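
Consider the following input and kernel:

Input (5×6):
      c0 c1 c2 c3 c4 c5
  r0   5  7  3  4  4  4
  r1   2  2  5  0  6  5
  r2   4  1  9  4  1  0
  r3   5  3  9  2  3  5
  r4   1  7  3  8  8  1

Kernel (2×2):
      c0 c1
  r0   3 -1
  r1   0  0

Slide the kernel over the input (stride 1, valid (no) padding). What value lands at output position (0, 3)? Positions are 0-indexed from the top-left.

8

The receptive field on the input at this output position is [4 4 / 0 6]. Elementwise product with the kernel and sum: 4·3 + 4·-1.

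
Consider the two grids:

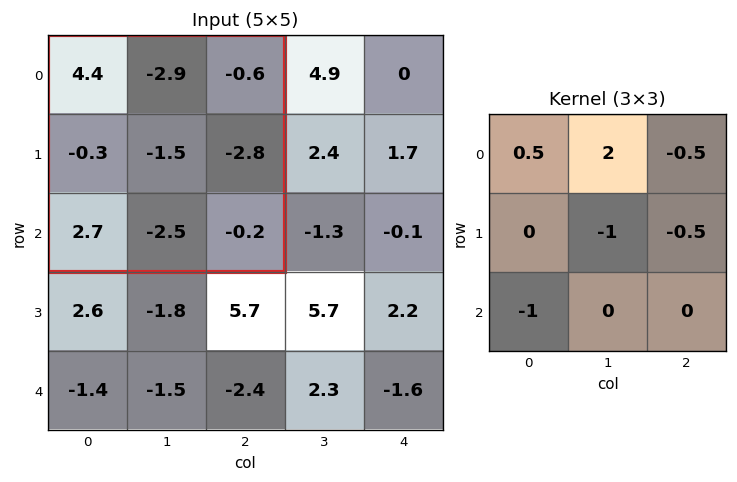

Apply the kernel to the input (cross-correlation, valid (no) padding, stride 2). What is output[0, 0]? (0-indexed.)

The receptive field on the input at this output position is [4.4 -2.9 -0.6 / -0.3 -1.5 -2.8 / 2.7 -2.5 -0.2]. Elementwise product with the kernel and sum: 4.4·0.5 + -2.9·2 + -0.6·-0.5 + -1.5·-1 + -2.8·-0.5 + 2.7·-1.

-3.1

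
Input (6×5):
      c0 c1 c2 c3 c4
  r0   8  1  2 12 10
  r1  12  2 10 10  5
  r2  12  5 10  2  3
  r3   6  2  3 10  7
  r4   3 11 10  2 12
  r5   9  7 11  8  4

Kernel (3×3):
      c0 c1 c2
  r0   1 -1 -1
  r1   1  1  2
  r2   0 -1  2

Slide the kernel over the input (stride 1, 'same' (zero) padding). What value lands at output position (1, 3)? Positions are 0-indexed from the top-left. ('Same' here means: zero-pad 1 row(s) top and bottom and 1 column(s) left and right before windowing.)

14

The receptive field on the zero-padded input at this output position is [2 12 10 / 10 10 5 / 10 2 3]. Elementwise product with the kernel and sum: 2·1 + 12·-1 + 10·-1 + 10·1 + 10·1 + 5·2 + 2·-1 + 3·2.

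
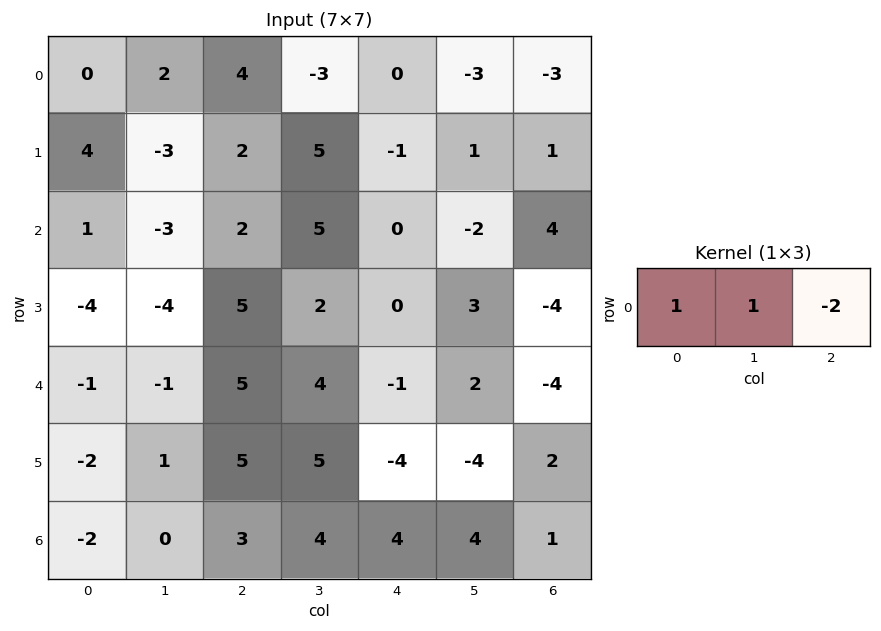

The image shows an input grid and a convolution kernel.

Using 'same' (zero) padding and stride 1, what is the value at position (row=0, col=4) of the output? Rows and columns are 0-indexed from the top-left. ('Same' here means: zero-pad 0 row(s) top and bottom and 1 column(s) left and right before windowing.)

3

The receptive field on the zero-padded input at this output position is [-3 0 -3]. Elementwise product with the kernel and sum: -3·1 + 0·1 + -3·-2.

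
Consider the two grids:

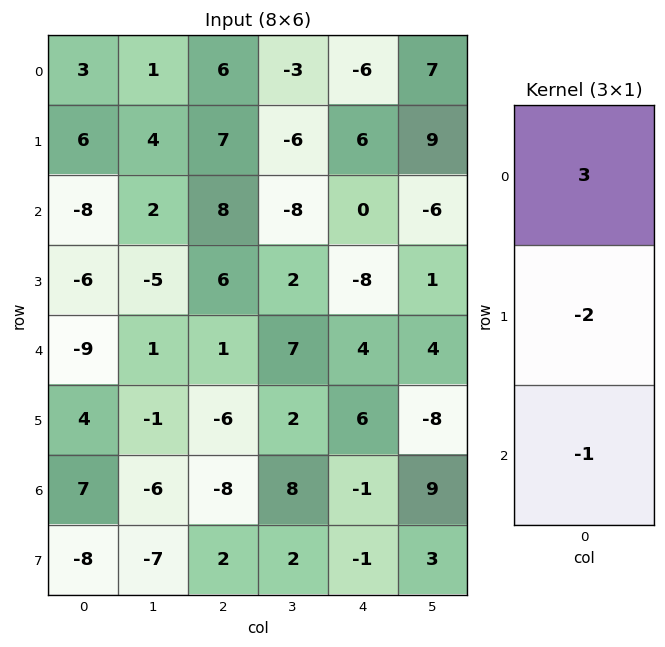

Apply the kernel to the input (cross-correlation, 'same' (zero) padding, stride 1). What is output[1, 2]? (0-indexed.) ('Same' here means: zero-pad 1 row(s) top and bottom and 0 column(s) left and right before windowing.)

-4

The receptive field on the zero-padded input at this output position is [6 / 7 / 8]. Elementwise product with the kernel and sum: 6·3 + 7·-2 + 8·-1.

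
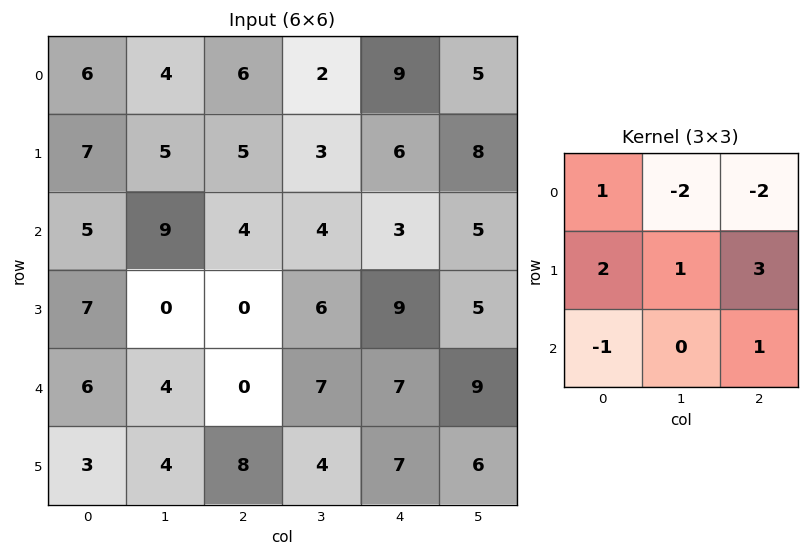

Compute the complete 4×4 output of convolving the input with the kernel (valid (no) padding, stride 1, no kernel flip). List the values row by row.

Output[0,0]: The receptive field on the input at this output position is [6 4 6 / 7 5 5 / 5 9 4]. Elementwise product with the kernel and sum: 6·1 + 4·-2 + 6·-2 + 7·2 + 5·1 + 5·3 + 5·-1 + 4·1.
Output[0,1]: The receptive field on the input at this output position is [4 6 2 / 5 5 3 / 9 4 4]. Elementwise product with the kernel and sum: 4·1 + 6·-2 + 2·-2 + 5·2 + 5·1 + 3·3 + 9·-1 + 4·1.

19 7 14 11
11 29 17 0
-13 14 30 26
28 17 -3 28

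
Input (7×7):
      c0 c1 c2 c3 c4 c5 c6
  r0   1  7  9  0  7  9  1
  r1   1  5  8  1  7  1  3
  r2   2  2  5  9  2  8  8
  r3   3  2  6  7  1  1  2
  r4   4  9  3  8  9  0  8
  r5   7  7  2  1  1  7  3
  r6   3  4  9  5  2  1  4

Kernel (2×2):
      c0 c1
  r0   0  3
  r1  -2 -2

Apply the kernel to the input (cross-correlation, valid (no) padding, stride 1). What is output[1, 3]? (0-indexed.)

-1

The receptive field on the input at this output position is [1 7 / 9 2]. Elementwise product with the kernel and sum: 7·3 + 9·-2 + 2·-2.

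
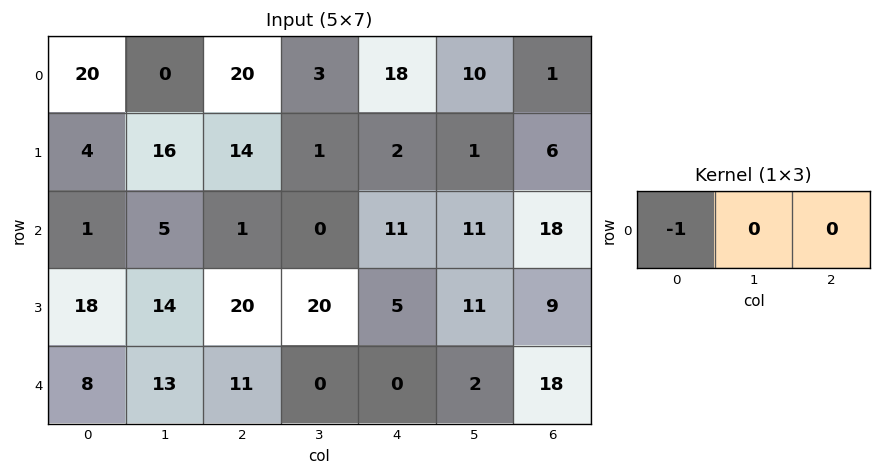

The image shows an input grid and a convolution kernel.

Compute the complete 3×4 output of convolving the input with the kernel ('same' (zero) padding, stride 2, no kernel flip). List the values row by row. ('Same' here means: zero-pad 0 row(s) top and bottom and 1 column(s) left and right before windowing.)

0 0 -3 -10
0 -5 0 -11
0 -13 0 -2

Output[0,0]: The receptive field on the zero-padded input at this output position is [0 20 0]. Elementwise product with the kernel and sum: 0·-1.
Output[0,1]: The receptive field on the zero-padded input at this output position is [0 20 3]. Elementwise product with the kernel and sum: 0·-1.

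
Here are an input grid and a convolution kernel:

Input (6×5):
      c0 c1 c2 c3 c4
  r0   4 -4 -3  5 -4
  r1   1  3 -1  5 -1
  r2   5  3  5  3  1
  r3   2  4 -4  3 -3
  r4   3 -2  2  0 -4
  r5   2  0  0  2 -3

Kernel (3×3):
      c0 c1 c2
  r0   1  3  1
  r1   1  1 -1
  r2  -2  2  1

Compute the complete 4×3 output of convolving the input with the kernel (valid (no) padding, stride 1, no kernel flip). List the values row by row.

-5 -4 10
12 -3 31
21 26 9
5 -3 9

Output[0,0]: The receptive field on the input at this output position is [4 -4 -3 / 1 3 -1 / 5 3 5]. Elementwise product with the kernel and sum: 4·1 + -4·3 + -3·1 + 1·1 + 3·1 + -1·-1 + 5·-2 + 3·2 + 5·1.
Output[0,1]: The receptive field on the input at this output position is [-4 -3 5 / 3 -1 5 / 3 5 3]. Elementwise product with the kernel and sum: -4·1 + -3·3 + 5·1 + 3·1 + -1·1 + 5·-1 + 3·-2 + 5·2 + 3·1.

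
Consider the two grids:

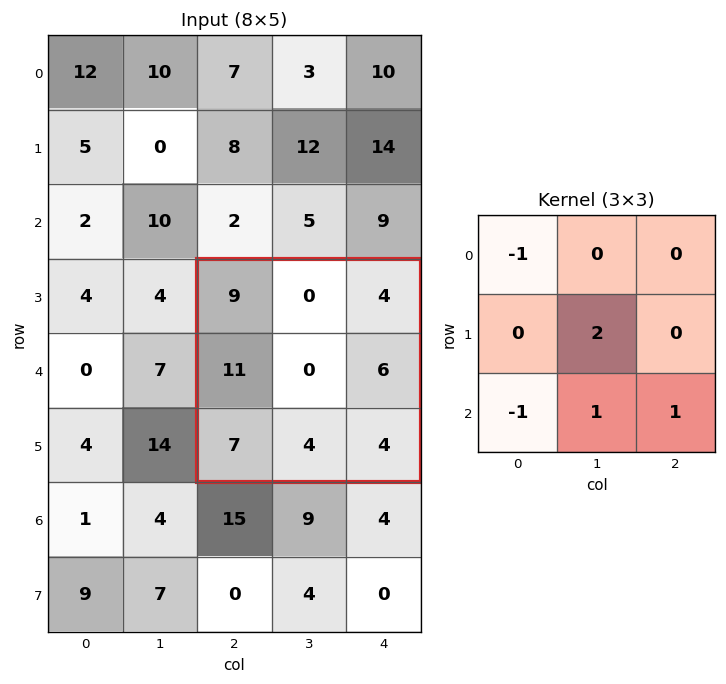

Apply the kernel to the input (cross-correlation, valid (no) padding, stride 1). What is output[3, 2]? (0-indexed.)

The receptive field on the input at this output position is [9 0 4 / 11 0 6 / 7 4 4]. Elementwise product with the kernel and sum: 9·-1 + 0·2 + 7·-1 + 4·1 + 4·1.

-8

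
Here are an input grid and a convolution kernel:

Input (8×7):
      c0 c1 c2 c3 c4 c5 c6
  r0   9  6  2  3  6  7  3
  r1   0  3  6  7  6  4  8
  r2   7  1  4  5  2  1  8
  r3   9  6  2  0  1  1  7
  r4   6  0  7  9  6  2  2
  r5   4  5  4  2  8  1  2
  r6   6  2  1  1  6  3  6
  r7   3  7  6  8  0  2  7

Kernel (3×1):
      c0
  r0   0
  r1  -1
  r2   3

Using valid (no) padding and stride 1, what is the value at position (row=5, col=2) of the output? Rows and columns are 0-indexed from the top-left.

The receptive field on the input at this output position is [4 / 1 / 6]. Elementwise product with the kernel and sum: 1·-1 + 6·3.

17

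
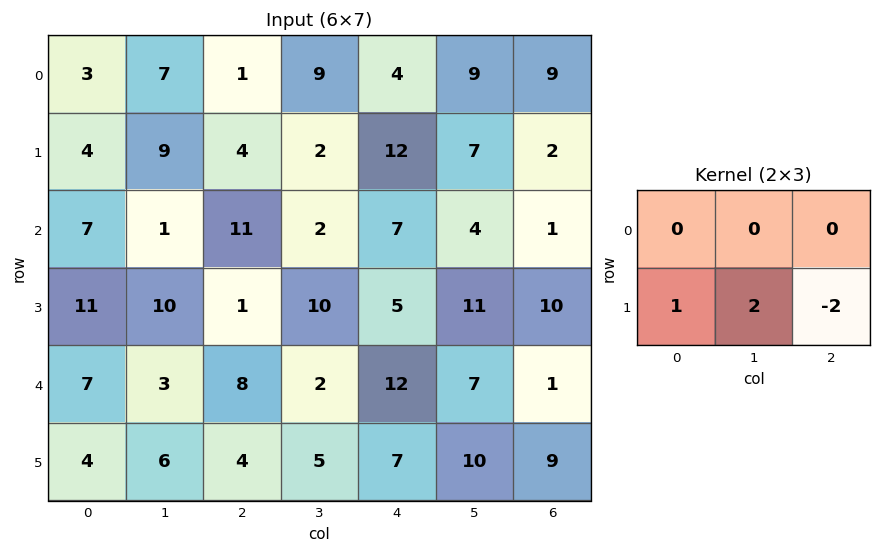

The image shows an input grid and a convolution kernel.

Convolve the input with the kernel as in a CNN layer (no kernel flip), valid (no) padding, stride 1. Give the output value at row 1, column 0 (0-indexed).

The receptive field on the input at this output position is [4 9 4 / 7 1 11]. Elementwise product with the kernel and sum: 7·1 + 1·2 + 11·-2.

-13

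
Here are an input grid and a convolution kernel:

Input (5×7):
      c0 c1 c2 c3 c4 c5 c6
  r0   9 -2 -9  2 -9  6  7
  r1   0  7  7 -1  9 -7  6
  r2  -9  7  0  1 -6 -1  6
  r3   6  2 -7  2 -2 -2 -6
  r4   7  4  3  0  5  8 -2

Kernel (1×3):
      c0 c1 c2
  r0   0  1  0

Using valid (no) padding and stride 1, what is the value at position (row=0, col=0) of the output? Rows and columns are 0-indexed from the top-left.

The receptive field on the input at this output position is [9 -2 -9]. Elementwise product with the kernel and sum: -2·1.

-2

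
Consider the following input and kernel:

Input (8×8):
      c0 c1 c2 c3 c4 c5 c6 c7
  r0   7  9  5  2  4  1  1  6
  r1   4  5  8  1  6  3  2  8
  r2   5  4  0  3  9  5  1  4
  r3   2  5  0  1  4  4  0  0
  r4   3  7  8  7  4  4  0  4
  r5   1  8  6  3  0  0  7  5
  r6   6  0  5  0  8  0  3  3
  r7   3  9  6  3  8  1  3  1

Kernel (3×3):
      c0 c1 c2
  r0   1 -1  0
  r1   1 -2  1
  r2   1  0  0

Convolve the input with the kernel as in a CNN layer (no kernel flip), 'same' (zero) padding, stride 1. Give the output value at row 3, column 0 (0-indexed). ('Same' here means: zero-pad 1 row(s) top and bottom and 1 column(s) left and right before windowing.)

-4

The receptive field on the zero-padded input at this output position is [0 5 4 / 0 2 5 / 0 3 7]. Elementwise product with the kernel and sum: 0·1 + 5·-1 + 0·1 + 2·-2 + 5·1 + 0·1.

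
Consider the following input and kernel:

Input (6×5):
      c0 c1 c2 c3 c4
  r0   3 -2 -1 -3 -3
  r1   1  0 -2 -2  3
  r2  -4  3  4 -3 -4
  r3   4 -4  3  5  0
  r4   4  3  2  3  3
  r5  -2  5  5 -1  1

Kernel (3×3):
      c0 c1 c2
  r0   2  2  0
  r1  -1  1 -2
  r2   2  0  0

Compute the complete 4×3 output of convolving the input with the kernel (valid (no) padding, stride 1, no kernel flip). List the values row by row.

Output[0,0]: The receptive field on the input at this output position is [3 -2 -1 / 1 0 -2 / -4 3 4]. Elementwise product with the kernel and sum: 3·2 + -2·2 + 1·-1 + 0·1 + -2·-2 + -4·2.

-3 2 -6
9 -5 -1
-8 17 8
-9 1 21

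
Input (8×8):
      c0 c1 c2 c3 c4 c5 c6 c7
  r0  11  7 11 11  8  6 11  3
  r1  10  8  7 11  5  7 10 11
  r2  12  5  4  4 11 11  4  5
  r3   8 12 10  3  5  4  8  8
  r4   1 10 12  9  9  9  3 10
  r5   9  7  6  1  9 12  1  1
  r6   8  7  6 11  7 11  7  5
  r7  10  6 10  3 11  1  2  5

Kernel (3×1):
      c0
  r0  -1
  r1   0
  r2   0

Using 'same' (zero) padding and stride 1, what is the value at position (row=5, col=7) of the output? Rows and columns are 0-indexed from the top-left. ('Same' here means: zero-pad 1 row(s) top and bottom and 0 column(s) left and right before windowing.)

The receptive field on the zero-padded input at this output position is [10 / 1 / 5]. Elementwise product with the kernel and sum: 10·-1.

-10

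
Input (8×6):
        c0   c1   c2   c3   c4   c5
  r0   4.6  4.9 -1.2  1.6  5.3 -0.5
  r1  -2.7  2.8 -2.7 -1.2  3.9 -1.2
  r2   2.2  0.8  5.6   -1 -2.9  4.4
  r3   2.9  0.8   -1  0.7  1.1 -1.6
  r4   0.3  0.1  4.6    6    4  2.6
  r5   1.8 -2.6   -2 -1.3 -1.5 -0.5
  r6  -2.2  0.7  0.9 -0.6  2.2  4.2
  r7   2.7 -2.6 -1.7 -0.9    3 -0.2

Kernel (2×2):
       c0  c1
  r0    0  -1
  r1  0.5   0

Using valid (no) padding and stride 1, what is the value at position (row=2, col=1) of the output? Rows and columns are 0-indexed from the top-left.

-5.2

The receptive field on the input at this output position is [0.8 5.6 / 0.8 -1]. Elementwise product with the kernel and sum: 5.6·-1 + 0.8·0.5.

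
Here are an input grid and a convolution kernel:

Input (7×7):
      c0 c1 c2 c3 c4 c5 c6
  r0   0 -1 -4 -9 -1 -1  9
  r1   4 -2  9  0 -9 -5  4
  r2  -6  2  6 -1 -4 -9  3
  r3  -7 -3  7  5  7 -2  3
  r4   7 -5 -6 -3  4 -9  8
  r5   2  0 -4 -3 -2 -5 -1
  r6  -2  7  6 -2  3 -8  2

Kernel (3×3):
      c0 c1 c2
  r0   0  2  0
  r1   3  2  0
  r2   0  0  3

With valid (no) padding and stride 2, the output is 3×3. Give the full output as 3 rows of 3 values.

Output[0,0]: The receptive field on the input at this output position is [0 -1 -4 / 4 -2 9 / -6 2 6]. Elementwise product with the kernel and sum: -1·2 + 4·3 + -2·2 + 6·3.

24 -3 -30
-41 41 23
14 -15 -28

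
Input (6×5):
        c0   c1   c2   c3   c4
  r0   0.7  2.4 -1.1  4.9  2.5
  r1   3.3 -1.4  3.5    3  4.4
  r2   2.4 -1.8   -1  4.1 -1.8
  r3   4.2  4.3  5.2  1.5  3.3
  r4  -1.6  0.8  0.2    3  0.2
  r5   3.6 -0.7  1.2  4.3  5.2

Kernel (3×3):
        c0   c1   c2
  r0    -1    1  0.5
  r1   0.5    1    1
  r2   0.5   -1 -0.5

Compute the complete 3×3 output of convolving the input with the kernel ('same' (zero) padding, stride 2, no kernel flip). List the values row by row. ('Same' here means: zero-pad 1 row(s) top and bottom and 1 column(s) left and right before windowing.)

Output[0,0]: The receptive field on the zero-padded input at this output position is [0 0 0 / 0 0.7 2.4 / 0 3.3 -1.4]. Elementwise product with the kernel and sum: 0·-1 + 0·1 + 0·0.5 + 0·0.5 + 0.7·1 + 2.4·1 + 0·0.5 + 3.3·-1 + -1.4·-0.5.
Output[0,1]: The receptive field on the zero-padded input at this output position is [0 0 0 / 2.4 -1.1 4.9 / -1.4 3.5 3]. Elementwise product with the kernel and sum: 0·-1 + 0·1 + 0·0.5 + 2.4·0.5 + -1.1·1 + 4.9·1 + -1.4·0.5 + 3.5·-1 + 3·-0.5.

0.5 -0.7 2.05
-3.15 4.8 -0.9
2.3 1.55 0.45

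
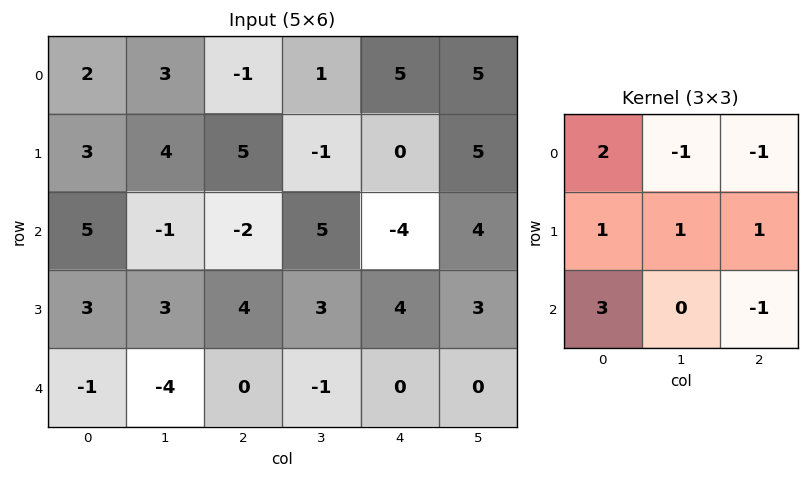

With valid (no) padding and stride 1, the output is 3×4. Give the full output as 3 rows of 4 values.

Output[0,0]: The receptive field on the input at this output position is [2 3 -1 / 3 4 5 / 5 -1 -2]. Elementwise product with the kernel and sum: 2·2 + 3·-1 + -1·-1 + 3·1 + 4·1 + 5·1 + 5·3 + -2·-1.
Output[0,1]: The receptive field on the input at this output position is [3 -1 1 / 4 5 -1 / -1 -2 5]. Elementwise product with the kernel and sum: 3·2 + -1·-1 + 1·-1 + 4·1 + 5·1 + -1·1 + -1·3 + 5·-1.

31 6 -6 7
4 12 18 4
20 -6 6 17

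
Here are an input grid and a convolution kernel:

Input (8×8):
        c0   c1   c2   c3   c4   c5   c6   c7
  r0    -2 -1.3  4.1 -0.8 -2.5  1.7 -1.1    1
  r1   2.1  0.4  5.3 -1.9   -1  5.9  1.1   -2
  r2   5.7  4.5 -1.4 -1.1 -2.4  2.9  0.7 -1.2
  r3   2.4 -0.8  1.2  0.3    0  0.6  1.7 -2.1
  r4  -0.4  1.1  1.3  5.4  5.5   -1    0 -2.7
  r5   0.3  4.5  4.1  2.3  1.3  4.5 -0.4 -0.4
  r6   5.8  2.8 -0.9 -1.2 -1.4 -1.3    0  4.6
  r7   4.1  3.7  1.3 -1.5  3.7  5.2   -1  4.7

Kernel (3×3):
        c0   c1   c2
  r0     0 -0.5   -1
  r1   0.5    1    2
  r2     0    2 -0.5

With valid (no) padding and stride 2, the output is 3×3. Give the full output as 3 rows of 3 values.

Output[0,0]: The receptive field on the input at this output position is [-2 -1.3 4.1 / 2.1 0.4 5.3 / 5.7 4.5 -1.4]. Elementwise product with the kernel and sum: -1.3·-0.5 + 4.1·-1 + 2.1·0.5 + 0.4·1 + 5.3·2 + 4.5·2 + -1.4·-0.5.

18.3 0.65 13.3
3.5 11.9 -0.15
17.05 -2.95 2.25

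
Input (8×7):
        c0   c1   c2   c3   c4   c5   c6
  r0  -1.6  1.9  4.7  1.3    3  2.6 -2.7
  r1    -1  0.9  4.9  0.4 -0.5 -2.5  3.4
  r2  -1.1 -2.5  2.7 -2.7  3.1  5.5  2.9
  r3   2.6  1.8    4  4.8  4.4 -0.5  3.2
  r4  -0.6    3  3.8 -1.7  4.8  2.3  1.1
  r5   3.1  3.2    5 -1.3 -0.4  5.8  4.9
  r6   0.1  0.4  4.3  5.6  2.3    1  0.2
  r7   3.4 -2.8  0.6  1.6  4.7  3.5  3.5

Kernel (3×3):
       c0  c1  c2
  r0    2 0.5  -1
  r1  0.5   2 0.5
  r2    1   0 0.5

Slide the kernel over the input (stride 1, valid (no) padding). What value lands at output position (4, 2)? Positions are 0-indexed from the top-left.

7.1

The receptive field on the input at this output position is [3.8 -1.7 4.8 / 5 -1.3 -0.4 / 4.3 5.6 2.3]. Elementwise product with the kernel and sum: 3.8·2 + -1.7·0.5 + 4.8·-1 + 5·0.5 + -1.3·2 + -0.4·0.5 + 4.3·1 + 2.3·0.5.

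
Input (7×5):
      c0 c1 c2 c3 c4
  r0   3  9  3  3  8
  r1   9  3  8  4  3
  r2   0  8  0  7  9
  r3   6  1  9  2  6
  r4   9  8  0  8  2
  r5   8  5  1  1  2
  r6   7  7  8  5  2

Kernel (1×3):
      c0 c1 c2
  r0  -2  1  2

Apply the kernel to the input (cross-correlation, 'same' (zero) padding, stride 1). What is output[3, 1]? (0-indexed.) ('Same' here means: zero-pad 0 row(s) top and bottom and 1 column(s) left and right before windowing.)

7

The receptive field on the zero-padded input at this output position is [6 1 9]. Elementwise product with the kernel and sum: 6·-2 + 1·1 + 9·2.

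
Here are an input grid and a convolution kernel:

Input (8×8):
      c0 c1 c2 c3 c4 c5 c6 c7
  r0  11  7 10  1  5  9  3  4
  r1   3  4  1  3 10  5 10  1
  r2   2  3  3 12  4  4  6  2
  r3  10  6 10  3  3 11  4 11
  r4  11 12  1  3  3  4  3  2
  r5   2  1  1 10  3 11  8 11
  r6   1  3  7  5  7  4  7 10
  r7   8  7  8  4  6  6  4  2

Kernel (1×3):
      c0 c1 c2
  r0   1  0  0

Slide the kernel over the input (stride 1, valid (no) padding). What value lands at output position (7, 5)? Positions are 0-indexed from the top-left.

The receptive field on the input at this output position is [6 4 2]. Elementwise product with the kernel and sum: 6·1.

6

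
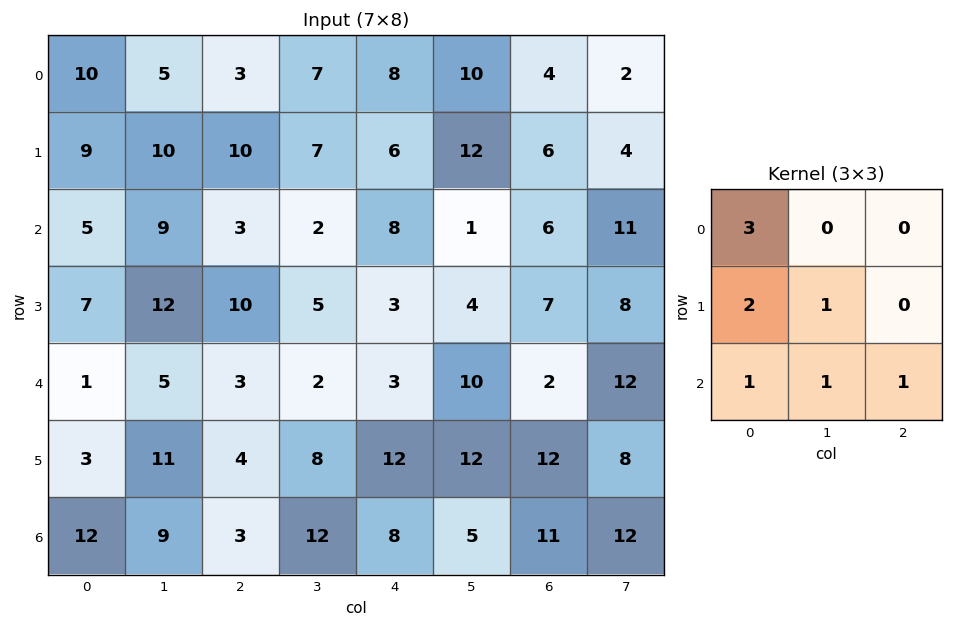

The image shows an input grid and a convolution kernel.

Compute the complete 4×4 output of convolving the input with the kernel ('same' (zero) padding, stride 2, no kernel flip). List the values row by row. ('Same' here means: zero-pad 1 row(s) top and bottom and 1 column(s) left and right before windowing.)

29 40 47 46
24 78 45 63
15 72 54 66
12 54 56 57

Output[0,0]: The receptive field on the zero-padded input at this output position is [0 0 0 / 0 10 5 / 0 9 10]. Elementwise product with the kernel and sum: 0·3 + 0·2 + 10·1 + 0·1 + 9·1 + 10·1.
Output[0,1]: The receptive field on the zero-padded input at this output position is [0 0 0 / 5 3 7 / 10 10 7]. Elementwise product with the kernel and sum: 0·3 + 5·2 + 3·1 + 10·1 + 10·1 + 7·1.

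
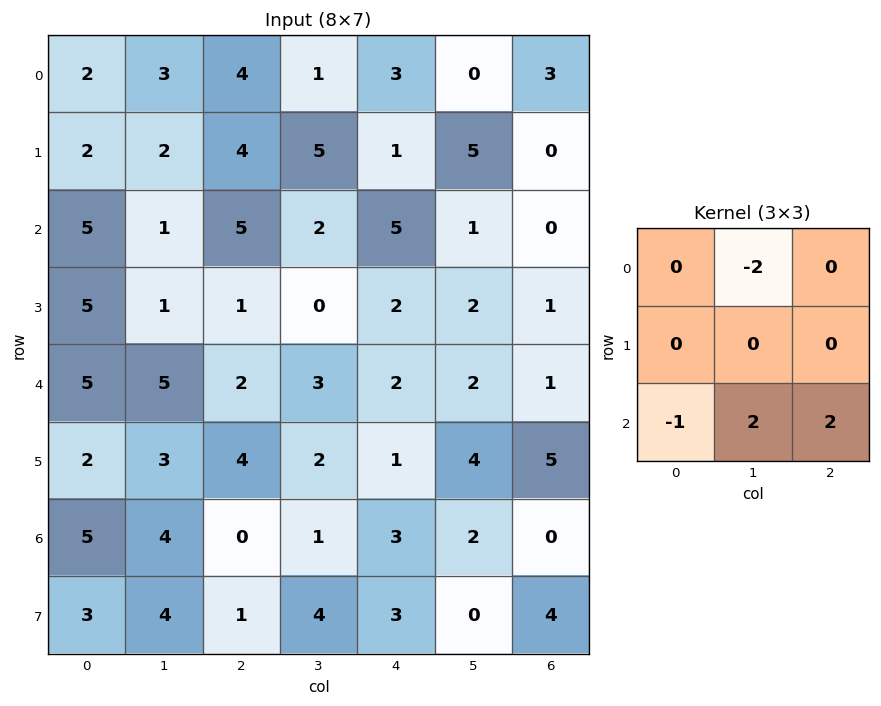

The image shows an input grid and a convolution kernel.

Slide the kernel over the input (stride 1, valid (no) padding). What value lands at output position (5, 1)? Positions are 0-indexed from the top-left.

-2

The receptive field on the input at this output position is [3 4 2 / 4 0 1 / 4 1 4]. Elementwise product with the kernel and sum: 4·-2 + 4·-1 + 1·2 + 4·2.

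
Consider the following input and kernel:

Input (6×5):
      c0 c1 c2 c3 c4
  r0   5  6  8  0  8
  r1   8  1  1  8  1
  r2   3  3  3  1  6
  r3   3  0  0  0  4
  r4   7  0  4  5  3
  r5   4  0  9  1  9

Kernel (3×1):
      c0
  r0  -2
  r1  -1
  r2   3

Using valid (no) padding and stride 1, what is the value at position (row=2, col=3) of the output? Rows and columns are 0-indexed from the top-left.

The receptive field on the input at this output position is [1 / 0 / 5]. Elementwise product with the kernel and sum: 1·-2 + 0·-1 + 5·3.

13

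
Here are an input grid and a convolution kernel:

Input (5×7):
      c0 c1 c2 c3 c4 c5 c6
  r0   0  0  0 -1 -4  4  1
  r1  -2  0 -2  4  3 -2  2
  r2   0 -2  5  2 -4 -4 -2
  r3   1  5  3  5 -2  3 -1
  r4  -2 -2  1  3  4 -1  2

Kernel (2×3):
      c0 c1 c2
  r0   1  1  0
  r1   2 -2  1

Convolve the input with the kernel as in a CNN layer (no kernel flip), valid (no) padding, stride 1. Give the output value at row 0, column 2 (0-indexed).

The receptive field on the input at this output position is [0 -1 -4 / -2 4 3]. Elementwise product with the kernel and sum: 0·1 + -1·1 + -2·2 + 4·-2 + 3·1.

-10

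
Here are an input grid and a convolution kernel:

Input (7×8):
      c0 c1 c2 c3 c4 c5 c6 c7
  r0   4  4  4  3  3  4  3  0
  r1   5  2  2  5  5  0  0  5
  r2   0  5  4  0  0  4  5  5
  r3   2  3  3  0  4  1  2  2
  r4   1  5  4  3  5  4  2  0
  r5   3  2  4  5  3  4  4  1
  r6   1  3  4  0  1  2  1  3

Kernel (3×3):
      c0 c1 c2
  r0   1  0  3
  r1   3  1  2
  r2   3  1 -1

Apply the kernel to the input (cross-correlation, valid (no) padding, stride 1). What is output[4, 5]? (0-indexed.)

The receptive field on the input at this output position is [4 2 0 / 4 4 1 / 2 1 3]. Elementwise product with the kernel and sum: 4·1 + 0·3 + 4·3 + 4·1 + 1·2 + 2·3 + 1·1 + 3·-1.

26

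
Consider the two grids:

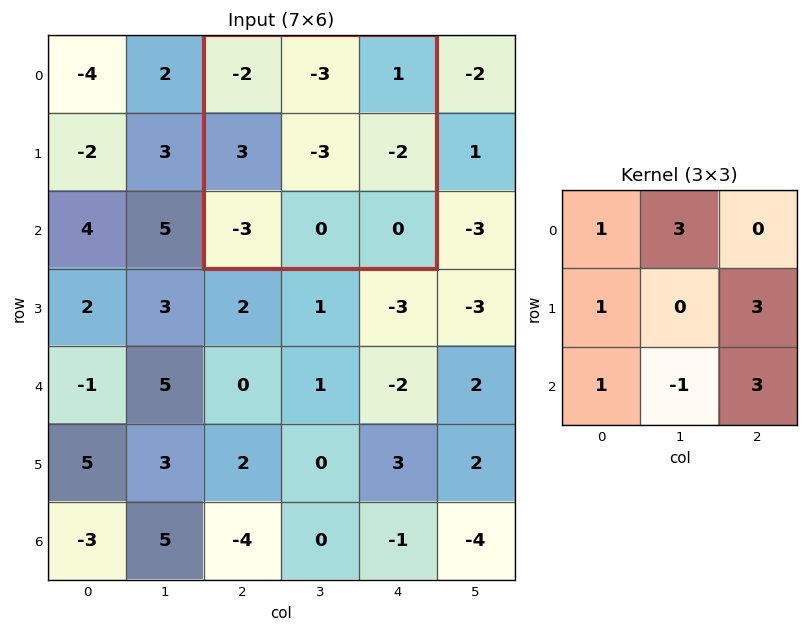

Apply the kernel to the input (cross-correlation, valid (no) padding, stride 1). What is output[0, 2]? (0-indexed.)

The receptive field on the input at this output position is [-2 -3 1 / 3 -3 -2 / -3 0 0]. Elementwise product with the kernel and sum: -2·1 + -3·3 + 3·1 + -2·3 + -3·1 + 0·-1 + 0·3.

-17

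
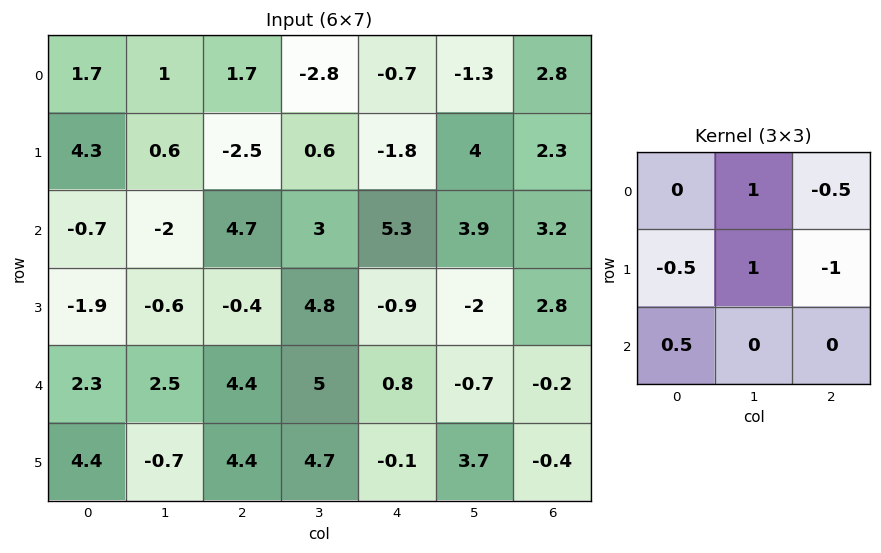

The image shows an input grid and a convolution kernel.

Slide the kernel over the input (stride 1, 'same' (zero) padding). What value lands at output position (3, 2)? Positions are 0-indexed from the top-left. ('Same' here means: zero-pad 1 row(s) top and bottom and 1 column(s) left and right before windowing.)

The receptive field on the zero-padded input at this output position is [-2 4.7 3 / -0.6 -0.4 4.8 / 2.5 4.4 5]. Elementwise product with the kernel and sum: 4.7·1 + 3·-0.5 + -0.6·-0.5 + -0.4·1 + 4.8·-1 + 2.5·0.5.

-0.45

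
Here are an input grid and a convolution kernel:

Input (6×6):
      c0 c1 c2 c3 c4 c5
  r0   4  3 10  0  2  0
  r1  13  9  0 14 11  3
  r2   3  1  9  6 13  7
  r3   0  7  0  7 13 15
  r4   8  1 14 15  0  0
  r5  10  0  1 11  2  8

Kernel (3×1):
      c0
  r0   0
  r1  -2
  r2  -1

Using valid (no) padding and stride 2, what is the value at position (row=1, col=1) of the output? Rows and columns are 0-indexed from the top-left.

-14

The receptive field on the input at this output position is [9 / 0 / 14]. Elementwise product with the kernel and sum: 0·-2 + 14·-1.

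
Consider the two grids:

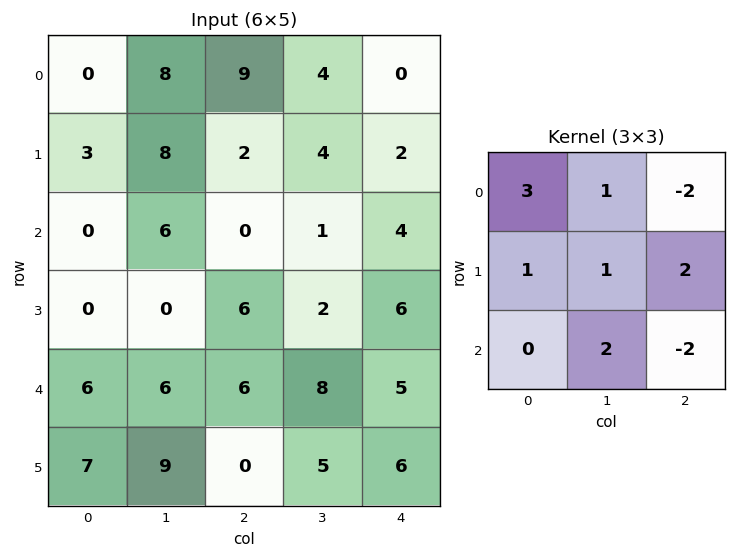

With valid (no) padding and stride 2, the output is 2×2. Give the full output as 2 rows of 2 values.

17 35
18 19

Output[0,0]: The receptive field on the input at this output position is [0 8 9 / 3 8 2 / 0 6 0]. Elementwise product with the kernel and sum: 0·3 + 8·1 + 9·-2 + 3·1 + 8·1 + 2·2 + 6·2 + 0·-2.
Output[0,1]: The receptive field on the input at this output position is [9 4 0 / 2 4 2 / 0 1 4]. Elementwise product with the kernel and sum: 9·3 + 4·1 + 0·-2 + 2·1 + 4·1 + 2·2 + 1·2 + 4·-2.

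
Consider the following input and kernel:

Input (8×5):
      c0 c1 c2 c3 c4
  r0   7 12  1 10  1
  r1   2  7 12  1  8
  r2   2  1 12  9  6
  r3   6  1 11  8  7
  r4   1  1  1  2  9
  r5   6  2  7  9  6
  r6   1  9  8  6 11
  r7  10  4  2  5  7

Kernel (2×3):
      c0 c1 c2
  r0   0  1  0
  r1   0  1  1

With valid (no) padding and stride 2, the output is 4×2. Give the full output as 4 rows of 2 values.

Output[0,0]: The receptive field on the input at this output position is [7 12 1 / 2 7 12]. Elementwise product with the kernel and sum: 12·1 + 7·1 + 12·1.
Output[0,1]: The receptive field on the input at this output position is [1 10 1 / 12 1 8]. Elementwise product with the kernel and sum: 10·1 + 1·1 + 8·1.

31 19
13 24
10 17
15 18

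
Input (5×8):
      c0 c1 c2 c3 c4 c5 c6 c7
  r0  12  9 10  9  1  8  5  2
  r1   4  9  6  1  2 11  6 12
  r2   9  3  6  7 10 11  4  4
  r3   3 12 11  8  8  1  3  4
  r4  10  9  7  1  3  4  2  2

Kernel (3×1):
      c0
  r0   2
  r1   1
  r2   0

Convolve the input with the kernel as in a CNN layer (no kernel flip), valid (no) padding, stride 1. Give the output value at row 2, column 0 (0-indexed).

The receptive field on the input at this output position is [9 / 3 / 10]. Elementwise product with the kernel and sum: 9·2 + 3·1.

21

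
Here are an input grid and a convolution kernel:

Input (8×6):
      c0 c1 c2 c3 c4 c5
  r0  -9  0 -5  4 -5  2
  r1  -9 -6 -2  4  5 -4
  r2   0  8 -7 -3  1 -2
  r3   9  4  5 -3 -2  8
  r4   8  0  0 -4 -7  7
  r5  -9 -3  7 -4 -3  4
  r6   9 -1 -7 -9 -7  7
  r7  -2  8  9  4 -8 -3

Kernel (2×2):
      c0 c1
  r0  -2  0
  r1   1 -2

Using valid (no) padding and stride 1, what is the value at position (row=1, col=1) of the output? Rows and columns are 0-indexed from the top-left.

34

The receptive field on the input at this output position is [-6 -2 / 8 -7]. Elementwise product with the kernel and sum: -6·-2 + 8·1 + -7·-2.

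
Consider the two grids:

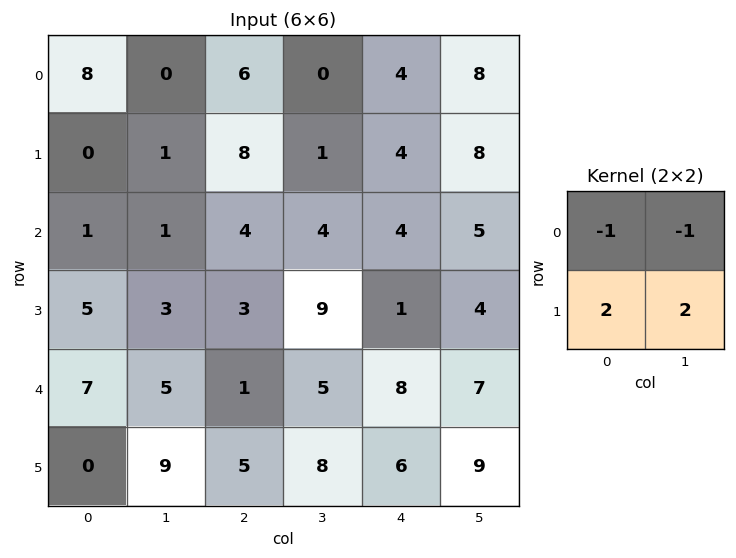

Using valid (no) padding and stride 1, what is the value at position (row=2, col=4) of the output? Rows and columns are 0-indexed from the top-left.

1

The receptive field on the input at this output position is [4 5 / 1 4]. Elementwise product with the kernel and sum: 4·-1 + 5·-1 + 1·2 + 4·2.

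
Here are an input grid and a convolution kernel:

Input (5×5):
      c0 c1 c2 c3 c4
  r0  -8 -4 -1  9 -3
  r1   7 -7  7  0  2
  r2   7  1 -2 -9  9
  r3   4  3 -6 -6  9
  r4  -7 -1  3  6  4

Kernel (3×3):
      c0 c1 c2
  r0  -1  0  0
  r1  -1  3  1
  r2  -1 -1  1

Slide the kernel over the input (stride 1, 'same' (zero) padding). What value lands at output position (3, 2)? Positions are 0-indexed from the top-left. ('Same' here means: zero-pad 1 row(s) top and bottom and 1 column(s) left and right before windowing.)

-24

The receptive field on the zero-padded input at this output position is [1 -2 -9 / 3 -6 -6 / -1 3 6]. Elementwise product with the kernel and sum: 1·-1 + 3·-1 + -6·3 + -6·1 + -1·-1 + 3·-1 + 6·1.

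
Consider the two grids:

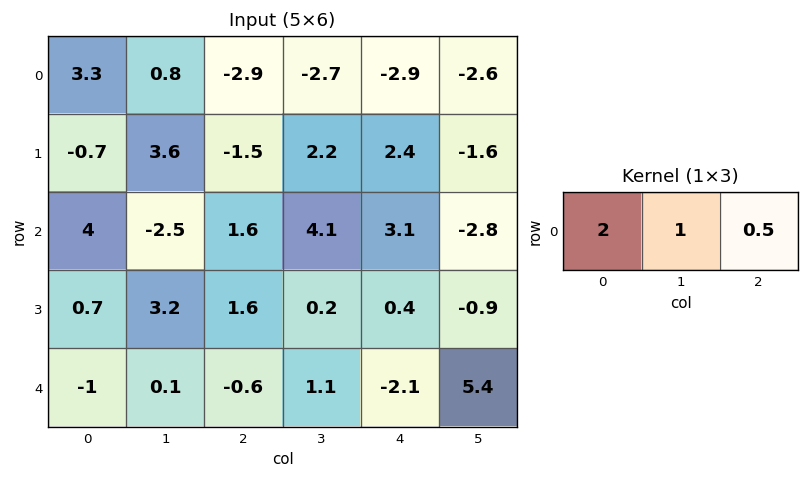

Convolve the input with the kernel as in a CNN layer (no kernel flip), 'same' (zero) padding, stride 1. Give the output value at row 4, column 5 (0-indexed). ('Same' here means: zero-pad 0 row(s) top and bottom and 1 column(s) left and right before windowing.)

The receptive field on the zero-padded input at this output position is [-2.1 5.4 0]. Elementwise product with the kernel and sum: -2.1·2 + 5.4·1 + 0·0.5.

1.2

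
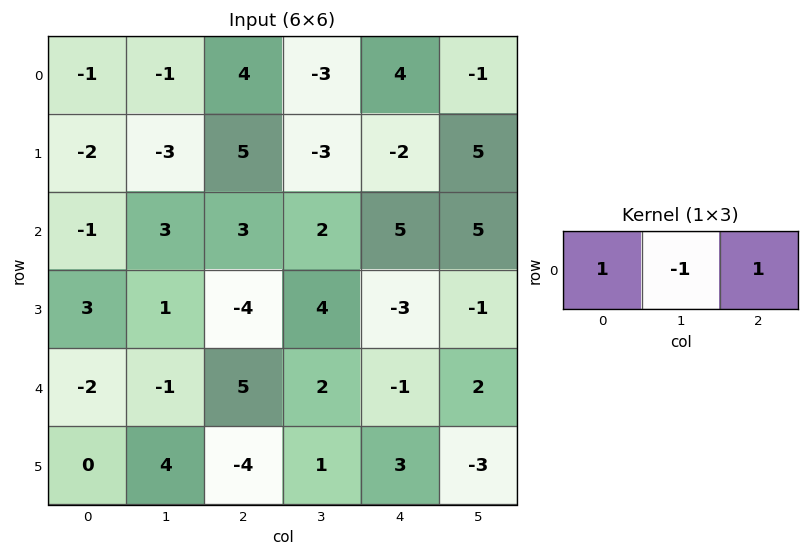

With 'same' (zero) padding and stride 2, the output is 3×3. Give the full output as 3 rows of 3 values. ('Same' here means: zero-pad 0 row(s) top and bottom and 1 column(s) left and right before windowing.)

Output[0,0]: The receptive field on the zero-padded input at this output position is [0 -1 -1]. Elementwise product with the kernel and sum: 0·1 + -1·-1 + -1·1.
Output[0,1]: The receptive field on the zero-padded input at this output position is [-1 4 -3]. Elementwise product with the kernel and sum: -1·1 + 4·-1 + -3·1.

0 -8 -8
4 2 2
1 -4 5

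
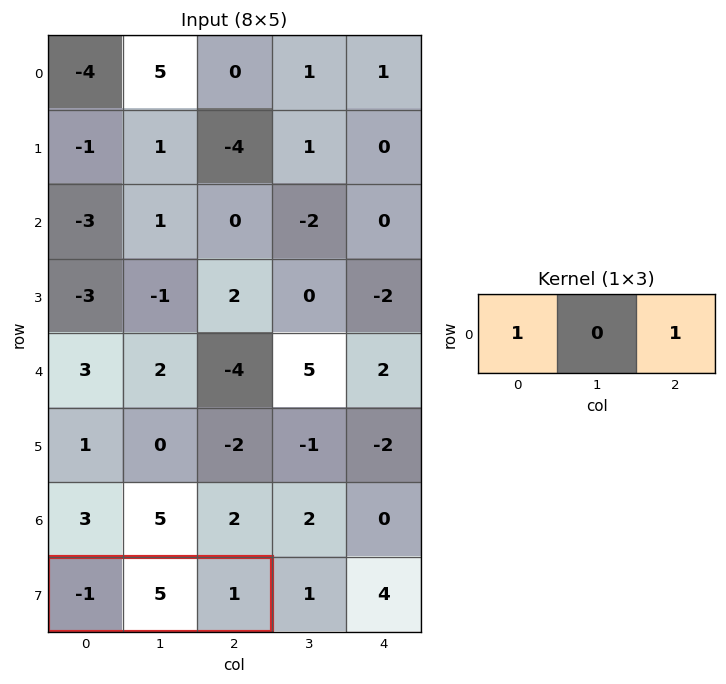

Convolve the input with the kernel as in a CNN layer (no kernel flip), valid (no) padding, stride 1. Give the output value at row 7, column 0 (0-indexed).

0

The receptive field on the input at this output position is [-1 5 1]. Elementwise product with the kernel and sum: -1·1 + 1·1.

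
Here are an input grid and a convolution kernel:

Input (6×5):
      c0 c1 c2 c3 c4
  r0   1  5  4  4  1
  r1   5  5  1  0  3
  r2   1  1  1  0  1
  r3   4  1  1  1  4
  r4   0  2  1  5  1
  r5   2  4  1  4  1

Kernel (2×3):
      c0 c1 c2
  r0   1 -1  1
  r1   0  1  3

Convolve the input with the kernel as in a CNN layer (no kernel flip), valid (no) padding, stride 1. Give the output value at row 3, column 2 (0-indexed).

12

The receptive field on the input at this output position is [1 1 4 / 1 5 1]. Elementwise product with the kernel and sum: 1·1 + 1·-1 + 4·1 + 5·1 + 1·3.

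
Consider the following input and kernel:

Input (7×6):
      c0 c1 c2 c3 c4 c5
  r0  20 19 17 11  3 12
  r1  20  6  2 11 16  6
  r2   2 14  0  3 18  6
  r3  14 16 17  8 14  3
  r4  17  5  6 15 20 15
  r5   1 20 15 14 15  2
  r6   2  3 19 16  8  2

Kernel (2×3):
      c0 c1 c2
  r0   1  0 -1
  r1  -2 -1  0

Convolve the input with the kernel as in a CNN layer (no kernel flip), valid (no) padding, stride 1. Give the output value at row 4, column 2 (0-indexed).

The receptive field on the input at this output position is [6 15 20 / 15 14 15]. Elementwise product with the kernel and sum: 6·1 + 20·-1 + 15·-2 + 14·-1.

-58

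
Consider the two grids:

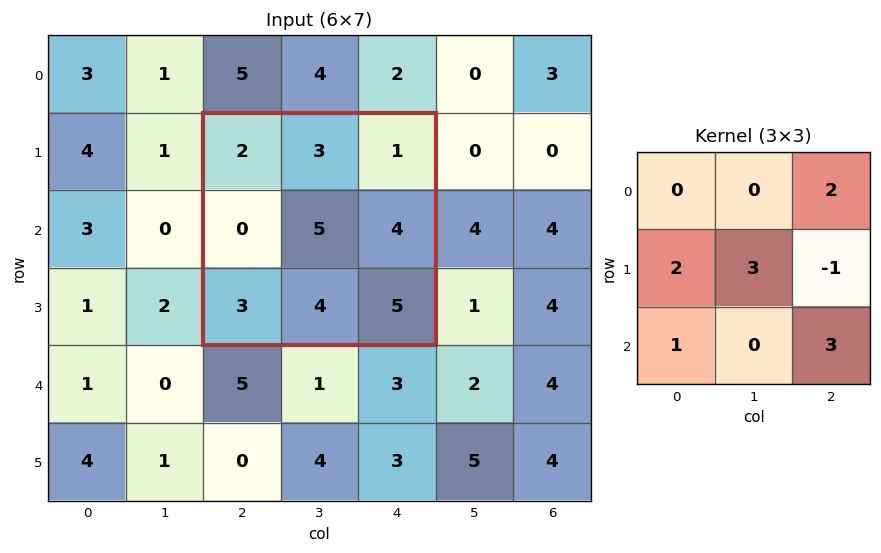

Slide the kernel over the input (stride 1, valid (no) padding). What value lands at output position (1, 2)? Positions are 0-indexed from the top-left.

The receptive field on the input at this output position is [2 3 1 / 0 5 4 / 3 4 5]. Elementwise product with the kernel and sum: 1·2 + 0·2 + 5·3 + 4·-1 + 3·1 + 5·3.

31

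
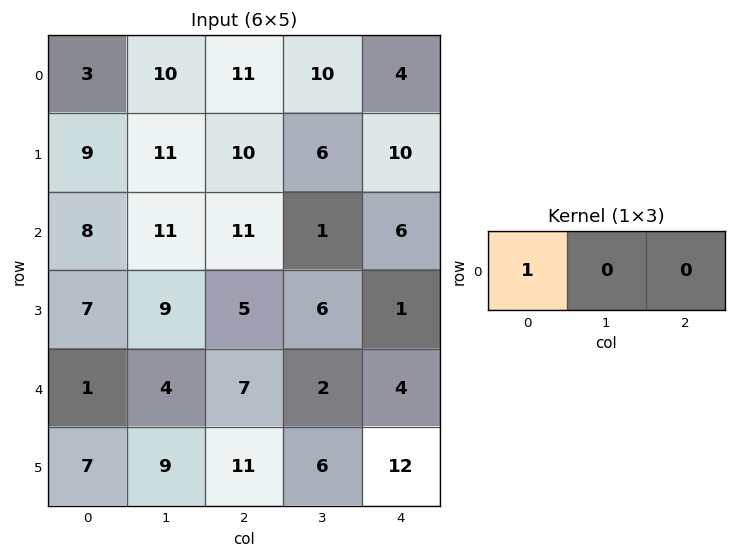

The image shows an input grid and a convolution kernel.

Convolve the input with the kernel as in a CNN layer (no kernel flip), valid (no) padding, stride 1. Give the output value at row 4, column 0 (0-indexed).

The receptive field on the input at this output position is [1 4 7]. Elementwise product with the kernel and sum: 1·1.

1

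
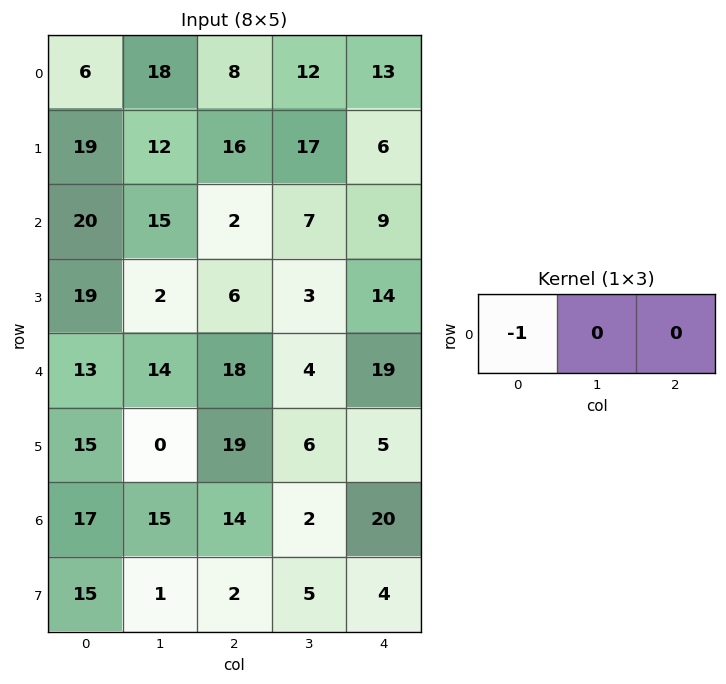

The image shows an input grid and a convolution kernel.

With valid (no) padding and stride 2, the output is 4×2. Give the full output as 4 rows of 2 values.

Output[0,0]: The receptive field on the input at this output position is [6 18 8]. Elementwise product with the kernel and sum: 6·-1.

-6 -8
-20 -2
-13 -18
-17 -14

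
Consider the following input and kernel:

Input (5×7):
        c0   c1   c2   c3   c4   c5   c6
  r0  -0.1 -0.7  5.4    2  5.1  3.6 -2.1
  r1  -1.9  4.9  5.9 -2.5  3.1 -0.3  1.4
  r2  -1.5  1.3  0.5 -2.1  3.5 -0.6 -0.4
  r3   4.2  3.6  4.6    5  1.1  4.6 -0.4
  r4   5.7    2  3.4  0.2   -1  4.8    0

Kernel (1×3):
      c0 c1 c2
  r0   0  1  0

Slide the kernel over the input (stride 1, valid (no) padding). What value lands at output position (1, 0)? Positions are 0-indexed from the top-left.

4.9

The receptive field on the input at this output position is [-1.9 4.9 5.9]. Elementwise product with the kernel and sum: 4.9·1.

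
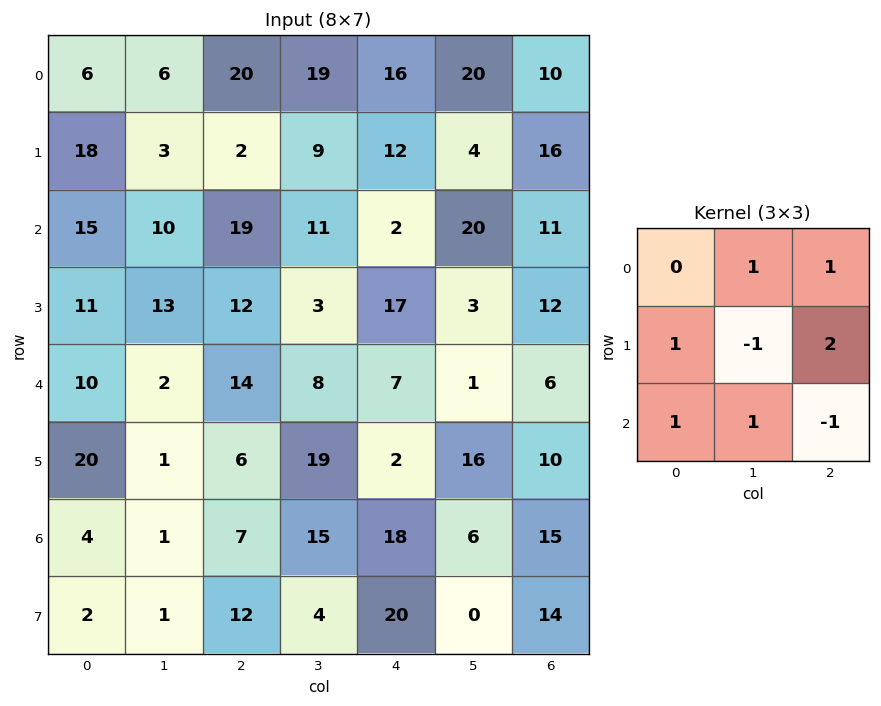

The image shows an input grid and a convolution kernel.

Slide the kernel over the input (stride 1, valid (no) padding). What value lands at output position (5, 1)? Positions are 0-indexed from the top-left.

58

The receptive field on the input at this output position is [1 6 19 / 1 7 15 / 1 12 4]. Elementwise product with the kernel and sum: 6·1 + 19·1 + 1·1 + 7·-1 + 15·2 + 1·1 + 12·1 + 4·-1.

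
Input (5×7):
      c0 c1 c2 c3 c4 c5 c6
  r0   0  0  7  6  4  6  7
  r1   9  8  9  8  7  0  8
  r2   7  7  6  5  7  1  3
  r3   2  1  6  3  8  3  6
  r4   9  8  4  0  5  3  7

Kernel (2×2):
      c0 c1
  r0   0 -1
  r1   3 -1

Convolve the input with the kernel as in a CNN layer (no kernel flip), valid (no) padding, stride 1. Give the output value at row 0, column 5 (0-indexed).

The receptive field on the input at this output position is [6 7 / 0 8]. Elementwise product with the kernel and sum: 7·-1 + 0·3 + 8·-1.

-15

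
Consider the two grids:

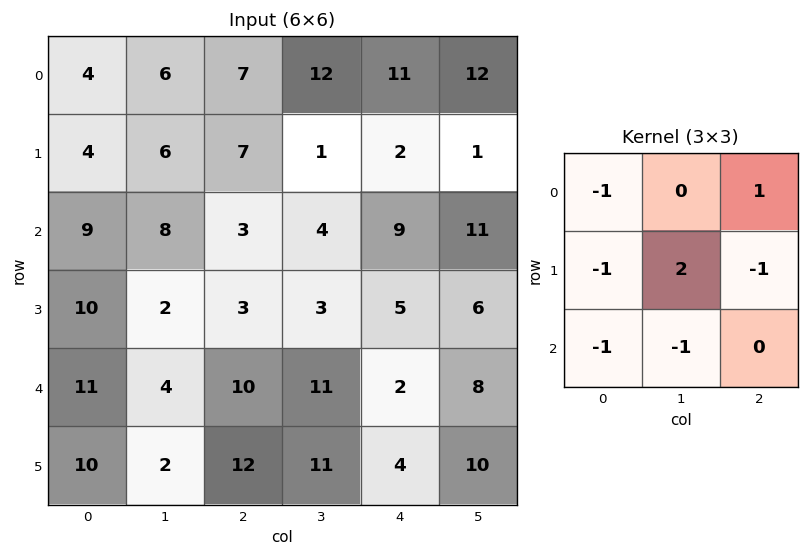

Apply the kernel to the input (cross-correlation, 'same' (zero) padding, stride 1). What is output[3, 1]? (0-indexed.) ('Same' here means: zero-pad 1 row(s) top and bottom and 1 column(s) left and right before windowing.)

-30

The receptive field on the zero-padded input at this output position is [9 8 3 / 10 2 3 / 11 4 10]. Elementwise product with the kernel and sum: 9·-1 + 3·1 + 10·-1 + 2·2 + 3·-1 + 11·-1 + 4·-1.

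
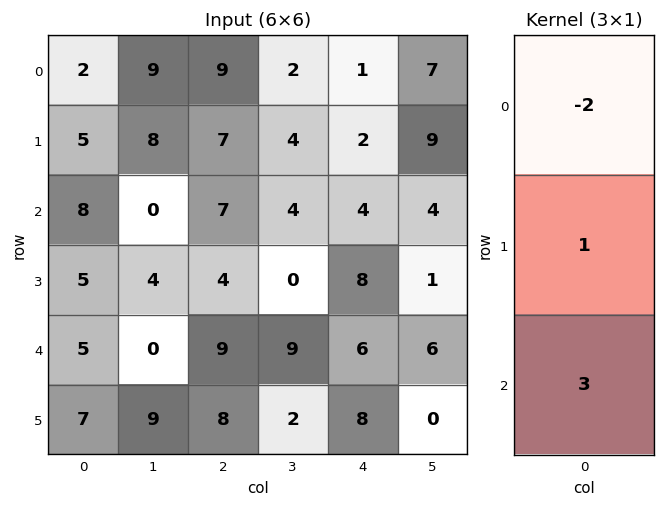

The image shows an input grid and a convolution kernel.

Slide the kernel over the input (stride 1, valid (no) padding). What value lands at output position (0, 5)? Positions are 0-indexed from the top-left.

7

The receptive field on the input at this output position is [7 / 9 / 4]. Elementwise product with the kernel and sum: 7·-2 + 9·1 + 4·3.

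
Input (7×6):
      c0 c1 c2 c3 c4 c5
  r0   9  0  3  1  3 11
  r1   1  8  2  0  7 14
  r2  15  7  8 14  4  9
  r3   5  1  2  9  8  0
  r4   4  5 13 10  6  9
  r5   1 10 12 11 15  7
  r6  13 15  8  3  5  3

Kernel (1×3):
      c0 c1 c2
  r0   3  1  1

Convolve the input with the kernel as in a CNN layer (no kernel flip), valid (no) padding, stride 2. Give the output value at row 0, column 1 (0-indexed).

13

The receptive field on the input at this output position is [3 1 3]. Elementwise product with the kernel and sum: 3·3 + 1·1 + 3·1.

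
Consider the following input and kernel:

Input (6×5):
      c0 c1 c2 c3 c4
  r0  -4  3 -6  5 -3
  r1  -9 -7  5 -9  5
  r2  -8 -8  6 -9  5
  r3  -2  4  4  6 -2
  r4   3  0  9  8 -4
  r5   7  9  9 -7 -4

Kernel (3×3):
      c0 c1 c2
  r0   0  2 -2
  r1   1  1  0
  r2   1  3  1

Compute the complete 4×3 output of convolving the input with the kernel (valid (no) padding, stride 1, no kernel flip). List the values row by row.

-24 -23 -4
-26 48 -11
-14 73 11
46 34 17

Output[0,0]: The receptive field on the input at this output position is [-4 3 -6 / -9 -7 5 / -8 -8 6]. Elementwise product with the kernel and sum: 3·2 + -6·-2 + -9·1 + -7·1 + -8·1 + -8·3 + 6·1.
Output[0,1]: The receptive field on the input at this output position is [3 -6 5 / -7 5 -9 / -8 6 -9]. Elementwise product with the kernel and sum: -6·2 + 5·-2 + -7·1 + 5·1 + -8·1 + 6·3 + -9·1.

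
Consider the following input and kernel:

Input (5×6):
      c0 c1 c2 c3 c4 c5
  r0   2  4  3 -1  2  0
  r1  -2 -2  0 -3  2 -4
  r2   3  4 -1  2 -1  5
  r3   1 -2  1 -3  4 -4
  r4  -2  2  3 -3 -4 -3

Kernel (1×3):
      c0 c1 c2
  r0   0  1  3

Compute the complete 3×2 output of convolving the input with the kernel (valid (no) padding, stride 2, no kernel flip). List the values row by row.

13 5
1 -1
11 -15

Output[0,0]: The receptive field on the input at this output position is [2 4 3]. Elementwise product with the kernel and sum: 4·1 + 3·3.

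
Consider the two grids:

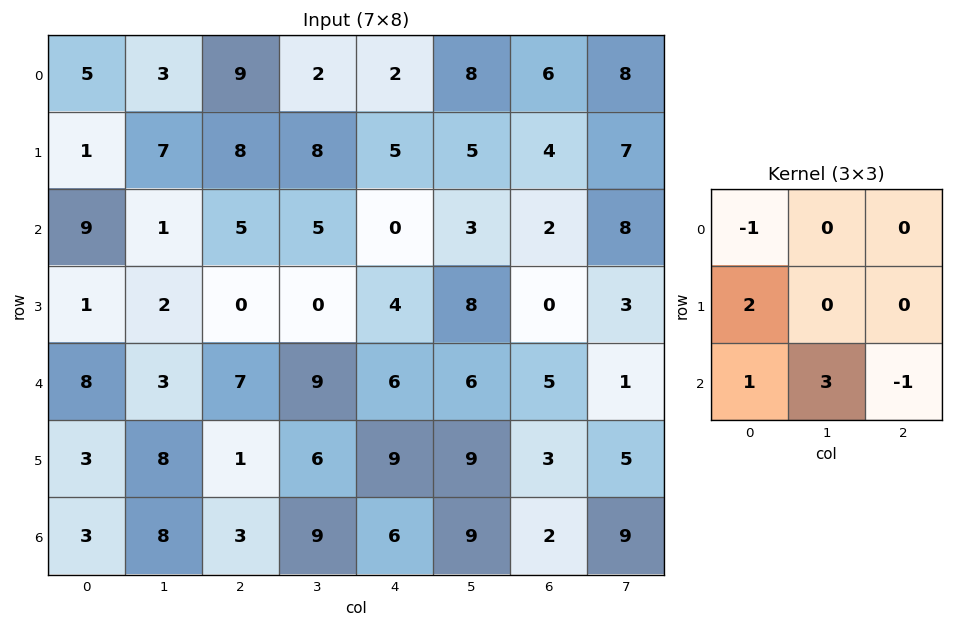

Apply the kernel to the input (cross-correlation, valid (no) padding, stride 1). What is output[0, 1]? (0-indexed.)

The receptive field on the input at this output position is [3 9 2 / 7 8 8 / 1 5 5]. Elementwise product with the kernel and sum: 3·-1 + 7·2 + 1·1 + 5·3 + 5·-1.

22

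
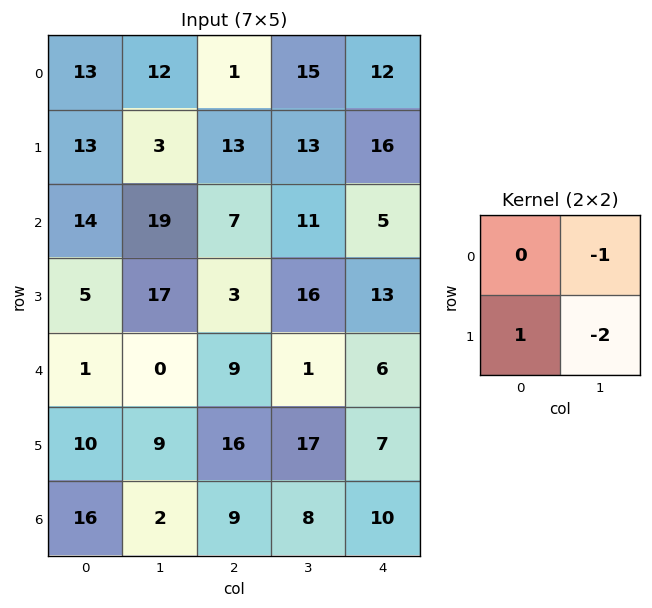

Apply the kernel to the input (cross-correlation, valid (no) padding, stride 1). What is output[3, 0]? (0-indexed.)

-16

The receptive field on the input at this output position is [5 17 / 1 0]. Elementwise product with the kernel and sum: 17·-1 + 1·1 + 0·-2.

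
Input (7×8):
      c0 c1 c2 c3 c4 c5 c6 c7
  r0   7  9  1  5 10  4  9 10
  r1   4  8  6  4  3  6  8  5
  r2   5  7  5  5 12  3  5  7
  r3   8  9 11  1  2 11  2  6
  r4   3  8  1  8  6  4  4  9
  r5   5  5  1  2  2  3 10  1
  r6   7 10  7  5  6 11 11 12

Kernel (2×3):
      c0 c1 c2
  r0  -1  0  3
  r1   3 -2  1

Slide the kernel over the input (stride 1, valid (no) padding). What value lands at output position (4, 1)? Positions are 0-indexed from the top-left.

The receptive field on the input at this output position is [8 1 8 / 5 1 2]. Elementwise product with the kernel and sum: 8·-1 + 8·3 + 5·3 + 1·-2 + 2·1.

31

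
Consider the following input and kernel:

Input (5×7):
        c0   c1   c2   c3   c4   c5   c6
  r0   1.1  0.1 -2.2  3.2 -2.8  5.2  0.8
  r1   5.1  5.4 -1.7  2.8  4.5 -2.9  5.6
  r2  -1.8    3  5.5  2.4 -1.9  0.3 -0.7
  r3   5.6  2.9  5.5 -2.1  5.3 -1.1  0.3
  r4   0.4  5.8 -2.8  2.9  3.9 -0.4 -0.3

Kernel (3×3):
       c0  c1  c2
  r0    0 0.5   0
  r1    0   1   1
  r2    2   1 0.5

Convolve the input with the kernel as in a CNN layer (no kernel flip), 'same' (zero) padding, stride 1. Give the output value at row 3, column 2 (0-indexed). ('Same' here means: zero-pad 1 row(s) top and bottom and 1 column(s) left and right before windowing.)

The receptive field on the zero-padded input at this output position is [3 5.5 2.4 / 2.9 5.5 -2.1 / 5.8 -2.8 2.9]. Elementwise product with the kernel and sum: 5.5·0.5 + 5.5·1 + -2.1·1 + 5.8·2 + -2.8·1 + 2.9·0.5.

16.4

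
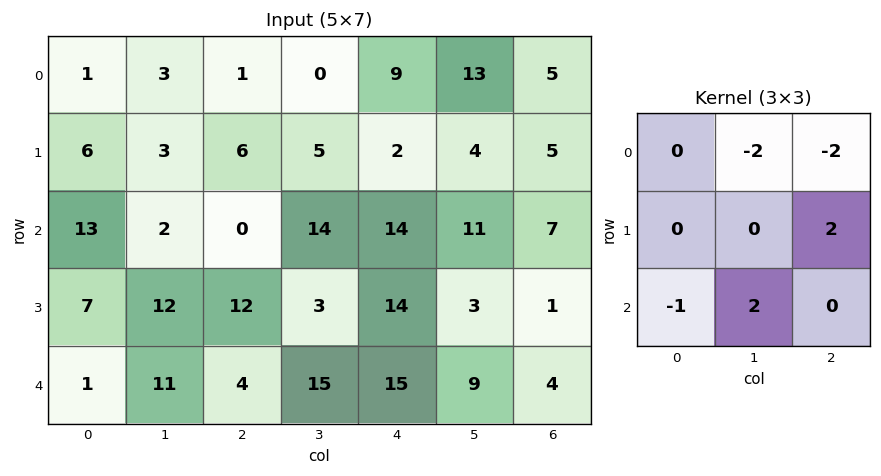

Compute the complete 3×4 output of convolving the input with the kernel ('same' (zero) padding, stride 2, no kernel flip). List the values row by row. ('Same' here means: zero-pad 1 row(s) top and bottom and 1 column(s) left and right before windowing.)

Output[0,0]: The receptive field on the zero-padded input at this output position is [0 0 0 / 0 1 3 / 0 6 3]. Elementwise product with the kernel and sum: 0·-2 + 0·-2 + 3·2 + 0·-1 + 6·2.
Output[0,1]: The receptive field on the zero-padded input at this output position is [0 0 0 / 3 1 0 / 3 6 5]. Elementwise product with the kernel and sum: 0·-2 + 0·-2 + 0·2 + 3·-1 + 6·2.

18 9 25 6
0 18 35 -11
-16 0 -16 -2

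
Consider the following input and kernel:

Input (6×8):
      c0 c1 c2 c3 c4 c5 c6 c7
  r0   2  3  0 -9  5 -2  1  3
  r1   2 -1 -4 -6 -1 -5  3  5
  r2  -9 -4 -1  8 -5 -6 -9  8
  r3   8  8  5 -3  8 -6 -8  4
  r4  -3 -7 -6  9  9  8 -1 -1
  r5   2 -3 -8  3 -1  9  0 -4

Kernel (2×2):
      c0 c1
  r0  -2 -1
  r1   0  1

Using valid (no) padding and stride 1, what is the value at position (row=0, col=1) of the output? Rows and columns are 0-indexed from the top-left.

The receptive field on the input at this output position is [3 0 / -1 -4]. Elementwise product with the kernel and sum: 3·-2 + 0·-1 + -4·1.

-10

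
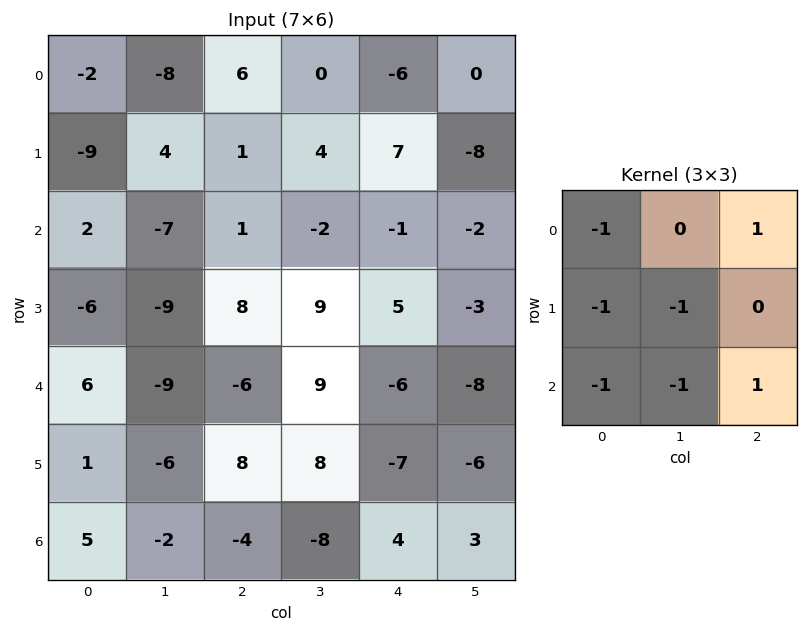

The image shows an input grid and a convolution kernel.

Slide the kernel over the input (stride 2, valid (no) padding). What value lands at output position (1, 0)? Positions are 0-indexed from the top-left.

The receptive field on the input at this output position is [2 -7 1 / -6 -9 8 / 6 -9 -6]. Elementwise product with the kernel and sum: 2·-1 + 1·1 + -6·-1 + -9·-1 + 6·-1 + -9·-1 + -6·1.

11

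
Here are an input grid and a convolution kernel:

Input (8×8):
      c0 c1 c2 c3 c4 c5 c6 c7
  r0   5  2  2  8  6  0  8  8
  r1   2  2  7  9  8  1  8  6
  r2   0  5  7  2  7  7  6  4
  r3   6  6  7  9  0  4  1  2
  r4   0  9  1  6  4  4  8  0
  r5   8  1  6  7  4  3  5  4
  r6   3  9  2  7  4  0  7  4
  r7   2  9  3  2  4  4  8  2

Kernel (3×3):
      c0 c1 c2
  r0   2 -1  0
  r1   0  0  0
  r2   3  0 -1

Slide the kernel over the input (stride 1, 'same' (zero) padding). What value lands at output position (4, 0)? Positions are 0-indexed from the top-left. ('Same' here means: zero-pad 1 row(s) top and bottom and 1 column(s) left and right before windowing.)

-7

The receptive field on the zero-padded input at this output position is [0 6 6 / 0 0 9 / 0 8 1]. Elementwise product with the kernel and sum: 0·2 + 6·-1 + 0·3 + 1·-1.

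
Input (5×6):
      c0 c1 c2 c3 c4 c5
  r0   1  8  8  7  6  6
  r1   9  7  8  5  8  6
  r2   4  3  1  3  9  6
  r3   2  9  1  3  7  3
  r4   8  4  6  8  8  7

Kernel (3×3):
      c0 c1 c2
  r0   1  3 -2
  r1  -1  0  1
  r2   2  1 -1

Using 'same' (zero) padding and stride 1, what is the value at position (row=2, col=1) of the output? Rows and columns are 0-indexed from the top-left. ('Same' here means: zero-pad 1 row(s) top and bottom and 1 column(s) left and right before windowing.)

The receptive field on the zero-padded input at this output position is [9 7 8 / 4 3 1 / 2 9 1]. Elementwise product with the kernel and sum: 9·1 + 7·3 + 8·-2 + 4·-1 + 1·1 + 2·2 + 9·1 + 1·-1.

23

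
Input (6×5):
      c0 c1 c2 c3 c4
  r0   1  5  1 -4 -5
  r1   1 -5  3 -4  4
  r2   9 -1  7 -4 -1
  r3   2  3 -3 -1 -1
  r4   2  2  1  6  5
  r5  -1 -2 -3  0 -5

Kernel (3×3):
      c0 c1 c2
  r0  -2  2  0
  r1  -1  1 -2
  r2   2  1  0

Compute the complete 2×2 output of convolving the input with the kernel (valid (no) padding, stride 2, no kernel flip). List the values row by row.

13 -15
-7 -10

Output[0,0]: The receptive field on the input at this output position is [1 5 1 / 1 -5 3 / 9 -1 7]. Elementwise product with the kernel and sum: 1·-2 + 5·2 + 1·-1 + -5·1 + 3·-2 + 9·2 + -1·1.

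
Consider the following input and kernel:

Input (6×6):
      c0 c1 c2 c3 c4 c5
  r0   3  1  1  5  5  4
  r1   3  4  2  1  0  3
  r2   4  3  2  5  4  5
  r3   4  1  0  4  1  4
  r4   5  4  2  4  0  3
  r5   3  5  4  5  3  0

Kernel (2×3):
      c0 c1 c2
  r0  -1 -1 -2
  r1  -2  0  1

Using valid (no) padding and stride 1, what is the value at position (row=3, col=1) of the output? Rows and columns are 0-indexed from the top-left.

-13

The receptive field on the input at this output position is [1 0 4 / 4 2 4]. Elementwise product with the kernel and sum: 1·-1 + 0·-1 + 4·-2 + 4·-2 + 4·1.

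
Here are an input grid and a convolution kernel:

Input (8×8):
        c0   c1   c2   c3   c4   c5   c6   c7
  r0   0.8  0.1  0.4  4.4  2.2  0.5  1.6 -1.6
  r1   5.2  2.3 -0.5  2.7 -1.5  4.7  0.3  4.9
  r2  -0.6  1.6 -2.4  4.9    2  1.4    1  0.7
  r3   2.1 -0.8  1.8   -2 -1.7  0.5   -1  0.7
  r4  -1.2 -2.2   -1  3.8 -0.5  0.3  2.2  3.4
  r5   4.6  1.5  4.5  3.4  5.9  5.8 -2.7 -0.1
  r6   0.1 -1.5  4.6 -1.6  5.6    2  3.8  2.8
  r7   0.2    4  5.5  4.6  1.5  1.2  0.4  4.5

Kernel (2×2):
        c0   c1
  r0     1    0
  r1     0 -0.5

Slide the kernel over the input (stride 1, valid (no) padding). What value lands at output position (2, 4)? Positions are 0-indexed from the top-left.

The receptive field on the input at this output position is [2 1.4 / -1.7 0.5]. Elementwise product with the kernel and sum: 2·1 + 0.5·-0.5.

1.75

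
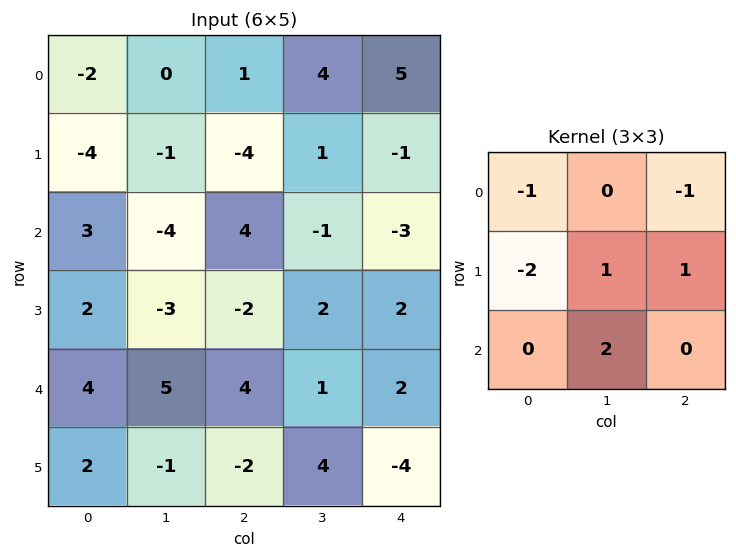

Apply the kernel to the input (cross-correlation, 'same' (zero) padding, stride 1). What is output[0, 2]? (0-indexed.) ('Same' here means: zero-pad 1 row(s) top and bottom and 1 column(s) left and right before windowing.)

-3

The receptive field on the zero-padded input at this output position is [0 0 0 / 0 1 4 / -1 -4 1]. Elementwise product with the kernel and sum: 0·-1 + 0·-1 + 0·-2 + 1·1 + 4·1 + -4·2.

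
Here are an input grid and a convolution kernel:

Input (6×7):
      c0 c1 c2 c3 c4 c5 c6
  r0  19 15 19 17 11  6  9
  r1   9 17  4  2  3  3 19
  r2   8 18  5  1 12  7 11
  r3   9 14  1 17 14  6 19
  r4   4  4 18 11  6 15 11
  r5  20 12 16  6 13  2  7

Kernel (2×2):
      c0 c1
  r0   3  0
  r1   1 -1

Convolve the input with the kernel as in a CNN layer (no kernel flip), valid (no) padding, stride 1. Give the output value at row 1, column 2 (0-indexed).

16

The receptive field on the input at this output position is [4 2 / 5 1]. Elementwise product with the kernel and sum: 4·3 + 5·1 + 1·-1.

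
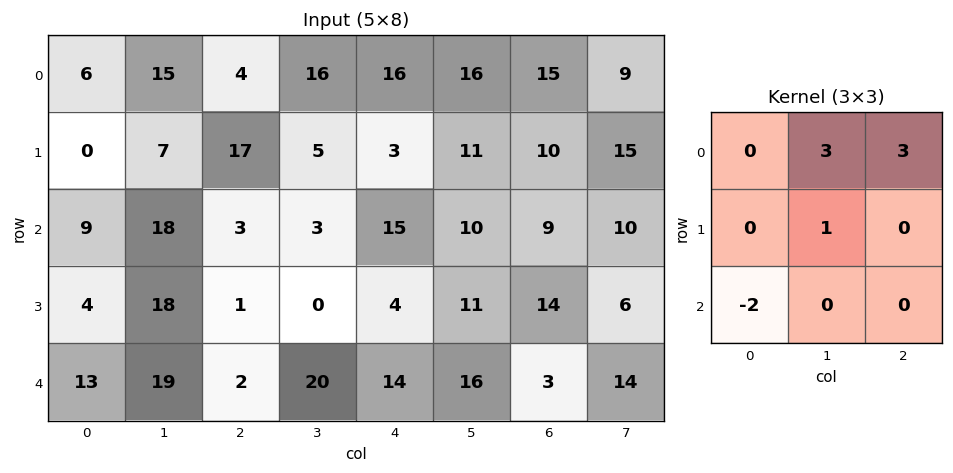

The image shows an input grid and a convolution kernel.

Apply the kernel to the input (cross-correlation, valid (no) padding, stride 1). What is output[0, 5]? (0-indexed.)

The receptive field on the input at this output position is [16 15 9 / 11 10 15 / 10 9 10]. Elementwise product with the kernel and sum: 15·3 + 9·3 + 10·1 + 10·-2.

62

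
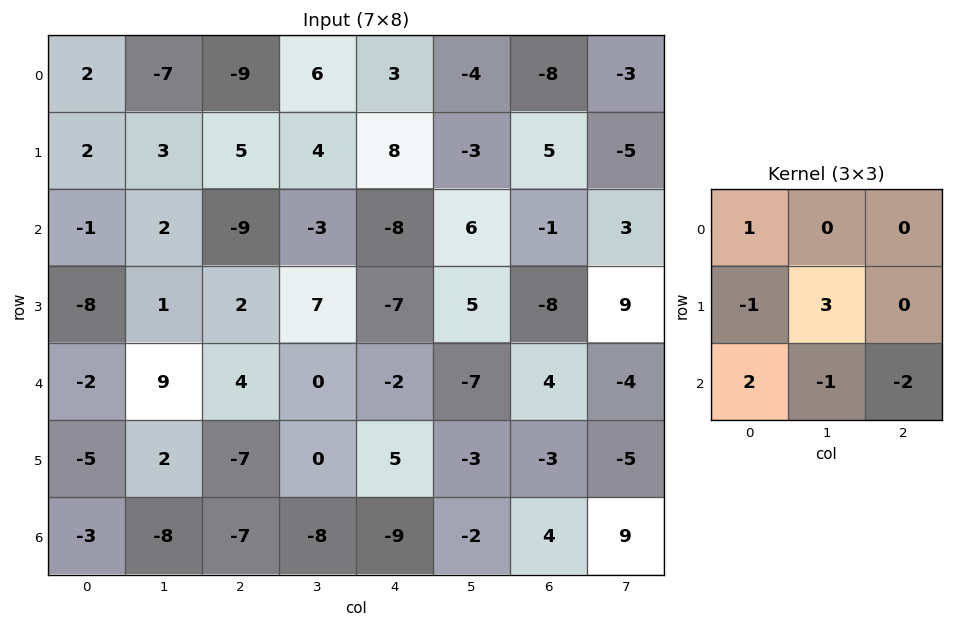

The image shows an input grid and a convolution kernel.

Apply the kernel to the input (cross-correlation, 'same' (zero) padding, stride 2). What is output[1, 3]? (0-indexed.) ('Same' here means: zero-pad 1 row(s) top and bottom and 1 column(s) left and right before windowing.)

-12

The receptive field on the zero-padded input at this output position is [-3 5 -5 / 6 -1 3 / 5 -8 9]. Elementwise product with the kernel and sum: -3·1 + 6·-1 + -1·3 + 5·2 + -8·-1 + 9·-2.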